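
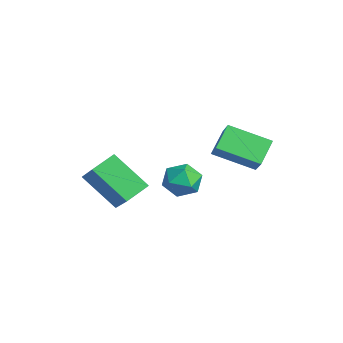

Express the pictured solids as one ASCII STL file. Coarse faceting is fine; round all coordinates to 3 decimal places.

solid 
facet normal -0.543 0.607 0.581
outer loop
vertex 2.076 1.82 0.923
vertex 2.86 3.11 0.308
vertex 1.498 1.883 0.317
endloop
endfacet
facet normal -0.481 -0.792 0.377
outer loop
vertex 2.1 1.21 -0.328
vertex 2.076 1.82 0.923
vertex 1.498 1.883 0.317
endloop
endfacet
facet normal -0.542 0.606 0.581
outer loop
vertex 1.498 1.883 0.317
vertex 2.86 3.11 0.308
vertex 2.281 3.173 -0.298
endloop
endfacet
facet normal -0.689 0.075 -0.721
outer loop
vertex 2.281 3.173 -0.298
vertex 2.1 1.21 -0.328
vertex 1.498 1.883 0.317
endloop
endfacet
facet normal 0.689 -0.075 0.721
outer loop
vertex 2.076 1.82 0.923
vertex 3.462 2.437 -0.337
vertex 2.86 3.11 0.308
endloop
endfacet
facet normal -0.481 -0.792 0.377
outer loop
vertex 2.679 1.147 0.278
vertex 2.076 1.82 0.923
vertex 2.1 1.21 -0.328
endloop
endfacet
facet normal 0.689 -0.074 0.721
outer loop
vertex 2.679 1.147 0.278
vertex 3.462 2.437 -0.337
vertex 2.076 1.82 0.923
endloop
endfacet
facet normal 0.481 0.792 -0.377
outer loop
vertex 2.86 3.11 0.308
vertex 3.462 2.437 -0.337
vertex 2.281 3.173 -0.298
endloop
endfacet
facet normal -0.688 0.075 -0.721
outer loop
vertex 2.884 2.5 -0.943
vertex 2.1 1.21 -0.328
vertex 2.281 3.173 -0.298
endloop
endfacet
facet normal 0.481 0.792 -0.376
outer loop
vertex 2.281 3.173 -0.298
vertex 3.462 2.437 -0.337
vertex 2.884 2.5 -0.943
endloop
endfacet
facet normal 0.542 -0.607 -0.581
outer loop
vertex 2.884 2.5 -0.943
vertex 2.679 1.147 0.278
vertex 2.1 1.21 -0.328
endloop
endfacet
facet normal 0.543 -0.606 -0.581
outer loop
vertex 3.462 2.437 -0.337
vertex 2.679 1.147 0.278
vertex 2.884 2.5 -0.943
endloop
endfacet
facet normal -0.277 -0.059 0.959
outer loop
vertex -0.45 1.356 -2.256
vertex -0.397 0.57 -2.289
vertex 0.231 0.999 -2.081
endloop
endfacet
facet normal 0.075 0.550 0.832
outer loop
vertex -0.45 1.356 -2.256
vertex 0.231 0.999 -2.081
vertex 0.231 1.657 -2.516
endloop
endfacet
facet normal -0.277 0.905 0.323
outer loop
vertex -0.45 1.356 -2.256
vertex 0.231 1.657 -2.516
vertex -0.397 1.635 -2.992
endloop
endfacet
facet normal -0.846 0.516 0.135
outer loop
vertex -0.45 1.356 -2.256
vertex -0.397 1.635 -2.992
vertex -0.785 0.963 -2.852
endloop
endfacet
facet normal -0.846 -0.079 0.528
outer loop
vertex -0.45 1.356 -2.256
vertex -0.785 0.963 -2.852
vertex -0.397 0.57 -2.289
endloop
endfacet
facet normal 0.719 0.383 0.579
outer loop
vertex 0.231 1.657 -2.516
vertex 0.231 0.999 -2.081
vertex 0.705 1.057 -2.708
endloop
endfacet
facet normal 0.151 -0.601 0.785
outer loop
vertex 0.231 0.999 -2.081
vertex -0.397 0.57 -2.289
vertex 0.317 0.385 -2.568
endloop
endfacet
facet normal -0.768 -0.634 0.086
outer loop
vertex -0.397 0.57 -2.289
vertex -0.785 0.963 -2.852
vertex -0.311 0.363 -3.044
endloop
endfacet
facet normal -0.768 0.329 -0.550
outer loop
vertex -0.785 0.963 -2.852
vertex -0.397 1.635 -2.992
vertex -0.311 1.021 -3.479
endloop
endfacet
facet normal 0.152 0.957 -0.245
outer loop
vertex -0.397 1.635 -2.992
vertex 0.231 1.657 -2.516
vertex 0.317 1.45 -3.271
endloop
endfacet
facet normal 0.846 -0.516 -0.135
outer loop
vertex 0.37 0.664 -3.304
vertex 0.705 1.057 -2.708
vertex 0.317 0.385 -2.568
endloop
endfacet
facet normal 0.277 -0.905 -0.323
outer loop
vertex 0.37 0.664 -3.304
vertex 0.317 0.385 -2.568
vertex -0.311 0.363 -3.044
endloop
endfacet
facet normal -0.075 -0.550 -0.832
outer loop
vertex 0.37 0.664 -3.304
vertex -0.311 0.363 -3.044
vertex -0.311 1.021 -3.479
endloop
endfacet
facet normal 0.277 0.059 -0.959
outer loop
vertex 0.37 0.664 -3.304
vertex -0.311 1.021 -3.479
vertex 0.317 1.45 -3.271
endloop
endfacet
facet normal 0.846 0.079 -0.528
outer loop
vertex 0.37 0.664 -3.304
vertex 0.317 1.45 -3.271
vertex 0.705 1.057 -2.708
endloop
endfacet
facet normal 0.768 -0.329 0.550
outer loop
vertex 0.317 0.385 -2.568
vertex 0.705 1.057 -2.708
vertex 0.231 0.999 -2.081
endloop
endfacet
facet normal -0.152 -0.957 0.245
outer loop
vertex -0.311 0.363 -3.044
vertex 0.317 0.385 -2.568
vertex -0.397 0.57 -2.289
endloop
endfacet
facet normal -0.719 -0.383 -0.579
outer loop
vertex -0.311 1.021 -3.479
vertex -0.311 0.363 -3.044
vertex -0.785 0.963 -2.852
endloop
endfacet
facet normal -0.151 0.601 -0.785
outer loop
vertex 0.317 1.45 -3.271
vertex -0.311 1.021 -3.479
vertex -0.397 1.635 -2.992
endloop
endfacet
facet normal 0.768 0.634 -0.086
outer loop
vertex 0.705 1.057 -2.708
vertex 0.317 1.45 -3.271
vertex 0.231 1.657 -2.516
endloop
endfacet
facet normal -0.574 -0.488 0.657
outer loop
vertex -0.572 -2.09 -1.877
vertex -0.872 -1.183 -1.466
vertex -1.967 -2.021 -3.045
endloop
endfacet
facet normal 0.288 -0.872 -0.396
outer loop
vertex -0.928 -1.137 -4.234
vertex -0.572 -2.09 -1.877
vertex -1.967 -2.021 -3.045
endloop
endfacet
facet normal -0.574 -0.488 0.657
outer loop
vertex -1.967 -2.021 -3.045
vertex -0.872 -1.183 -1.466
vertex -2.267 -1.114 -2.633
endloop
endfacet
facet normal -0.766 0.038 -0.641
outer loop
vertex -2.267 -1.114 -2.633
vertex -0.928 -1.137 -4.234
vertex -1.967 -2.021 -3.045
endloop
endfacet
facet normal 0.766 -0.037 0.642
outer loop
vertex -0.572 -2.09 -1.877
vertex 0.167 -0.299 -2.655
vertex -0.872 -1.183 -1.466
endloop
endfacet
facet normal 0.288 -0.872 -0.396
outer loop
vertex 0.467 -1.206 -3.067
vertex -0.572 -2.09 -1.877
vertex -0.928 -1.137 -4.234
endloop
endfacet
facet normal 0.766 -0.038 0.641
outer loop
vertex 0.467 -1.206 -3.067
vertex 0.167 -0.299 -2.655
vertex -0.572 -2.09 -1.877
endloop
endfacet
facet normal -0.288 0.872 0.396
outer loop
vertex -0.872 -1.183 -1.466
vertex 0.167 -0.299 -2.655
vertex -2.267 -1.114 -2.633
endloop
endfacet
facet normal -0.766 0.037 -0.641
outer loop
vertex -1.228 -0.23 -3.823
vertex -0.928 -1.137 -4.234
vertex -2.267 -1.114 -2.633
endloop
endfacet
facet normal -0.288 0.872 0.396
outer loop
vertex -2.267 -1.114 -2.633
vertex 0.167 -0.299 -2.655
vertex -1.228 -0.23 -3.823
endloop
endfacet
facet normal 0.574 0.488 -0.658
outer loop
vertex -1.228 -0.23 -3.823
vertex 0.467 -1.206 -3.067
vertex -0.928 -1.137 -4.234
endloop
endfacet
facet normal 0.574 0.488 -0.657
outer loop
vertex 0.167 -0.299 -2.655
vertex 0.467 -1.206 -3.067
vertex -1.228 -0.23 -3.823
endloop
endfacet

endsolid


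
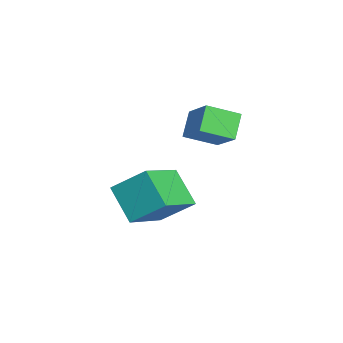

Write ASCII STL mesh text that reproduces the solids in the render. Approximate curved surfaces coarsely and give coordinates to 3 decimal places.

solid 
facet normal -0.706 0.572 -0.418
outer loop
vertex -4.476 0.823 -0.365
vertex -3.506 1.308 -1.342
vertex -4.815 -0.22 -1.219
endloop
endfacet
facet normal -0.664 -0.332 0.669
outer loop
vertex -3.494 -1.288 -0.438
vertex -4.476 0.823 -0.365
vertex -4.815 -0.22 -1.219
endloop
endfacet
facet normal -0.706 0.572 -0.418
outer loop
vertex -4.815 -0.22 -1.219
vertex -3.506 1.308 -1.342
vertex -3.845 0.265 -2.196
endloop
endfacet
facet normal -0.244 -0.750 -0.614
outer loop
vertex -3.845 0.265 -2.196
vertex -3.494 -1.288 -0.438
vertex -4.815 -0.22 -1.219
endloop
endfacet
facet normal 0.244 0.750 0.614
outer loop
vertex -4.476 0.823 -0.365
vertex -2.185 0.24 -0.561
vertex -3.506 1.308 -1.342
endloop
endfacet
facet normal -0.664 -0.332 0.669
outer loop
vertex -3.155 -0.245 0.416
vertex -4.476 0.823 -0.365
vertex -3.494 -1.288 -0.438
endloop
endfacet
facet normal 0.244 0.750 0.614
outer loop
vertex -3.155 -0.245 0.416
vertex -2.185 0.24 -0.561
vertex -4.476 0.823 -0.365
endloop
endfacet
facet normal 0.664 0.332 -0.669
outer loop
vertex -3.506 1.308 -1.342
vertex -2.185 0.24 -0.561
vertex -3.845 0.265 -2.196
endloop
endfacet
facet normal -0.244 -0.750 -0.614
outer loop
vertex -2.524 -0.803 -1.415
vertex -3.494 -1.288 -0.438
vertex -3.845 0.265 -2.196
endloop
endfacet
facet normal 0.664 0.332 -0.669
outer loop
vertex -3.845 0.265 -2.196
vertex -2.185 0.24 -0.561
vertex -2.524 -0.803 -1.415
endloop
endfacet
facet normal 0.706 -0.572 0.418
outer loop
vertex -2.524 -0.803 -1.415
vertex -3.155 -0.245 0.416
vertex -3.494 -1.288 -0.438
endloop
endfacet
facet normal 0.706 -0.572 0.418
outer loop
vertex -2.185 0.24 -0.561
vertex -3.155 -0.245 0.416
vertex -2.524 -0.803 -1.415
endloop
endfacet
facet normal -0.768 -0.282 -0.575
outer loop
vertex -4.643 1.245 2.077
vertex -4.692 2.319 1.616
vertex -3.998 0.964 1.353
endloop
endfacet
facet normal 0.042 -0.918 0.393
outer loop
vertex -2.968 1.341 2.124
vertex -4.643 1.245 2.077
vertex -3.998 0.964 1.353
endloop
endfacet
facet normal -0.768 -0.281 -0.576
outer loop
vertex -3.998 0.964 1.353
vertex -4.692 2.319 1.616
vertex -4.046 2.038 0.892
endloop
endfacet
facet normal 0.639 -0.279 -0.717
outer loop
vertex -4.046 2.038 0.892
vertex -2.968 1.341 2.124
vertex -3.998 0.964 1.353
endloop
endfacet
facet normal -0.639 0.279 0.717
outer loop
vertex -4.643 1.245 2.077
vertex -3.662 2.696 2.387
vertex -4.692 2.319 1.616
endloop
endfacet
facet normal 0.042 -0.918 0.394
outer loop
vertex -3.614 1.622 2.848
vertex -4.643 1.245 2.077
vertex -2.968 1.341 2.124
endloop
endfacet
facet normal -0.639 0.279 0.717
outer loop
vertex -3.614 1.622 2.848
vertex -3.662 2.696 2.387
vertex -4.643 1.245 2.077
endloop
endfacet
facet normal -0.042 0.918 -0.394
outer loop
vertex -4.692 2.319 1.616
vertex -3.662 2.696 2.387
vertex -4.046 2.038 0.892
endloop
endfacet
facet normal 0.639 -0.279 -0.717
outer loop
vertex -3.017 2.415 1.663
vertex -2.968 1.341 2.124
vertex -4.046 2.038 0.892
endloop
endfacet
facet normal -0.042 0.918 -0.394
outer loop
vertex -4.046 2.038 0.892
vertex -3.662 2.696 2.387
vertex -3.017 2.415 1.663
endloop
endfacet
facet normal 0.768 0.282 0.575
outer loop
vertex -3.017 2.415 1.663
vertex -3.614 1.622 2.848
vertex -2.968 1.341 2.124
endloop
endfacet
facet normal 0.768 0.281 0.575
outer loop
vertex -3.662 2.696 2.387
vertex -3.614 1.622 2.848
vertex -3.017 2.415 1.663
endloop
endfacet

endsolid


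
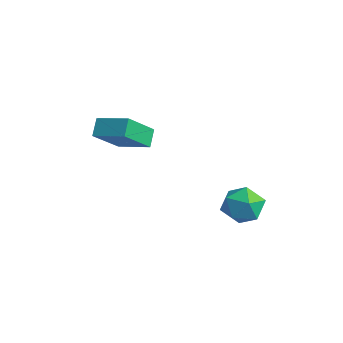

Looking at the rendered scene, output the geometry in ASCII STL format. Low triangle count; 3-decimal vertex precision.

solid 
facet normal -0.625 0.422 0.657
outer loop
vertex 0.745 -0.439 0.095
vertex 0.331 -1.33 0.274
vertex 1.11 -1.023 0.818
endloop
endfacet
facet normal -0.005 0.777 0.630
outer loop
vertex 0.745 -0.439 0.095
vertex 1.11 -1.023 0.818
vertex 1.733 -0.528 0.213
endloop
endfacet
facet normal 0.095 0.995 -0.043
outer loop
vertex 0.745 -0.439 0.095
vertex 1.733 -0.528 0.213
vertex 1.338 -0.53 -0.704
endloop
endfacet
facet normal -0.462 0.775 -0.431
outer loop
vertex 0.745 -0.439 0.095
vertex 1.338 -0.53 -0.704
vertex 0.471 -1.026 -0.666
endloop
endfacet
facet normal -0.907 0.422 0.001
outer loop
vertex 0.745 -0.439 0.095
vertex 0.471 -1.026 -0.666
vertex 0.331 -1.33 0.274
endloop
endfacet
facet normal 0.517 0.320 0.794
outer loop
vertex 1.733 -0.528 0.213
vertex 1.11 -1.023 0.818
vertex 1.929 -1.474 0.466
endloop
endfacet
facet normal -0.485 -0.253 0.837
outer loop
vertex 1.11 -1.023 0.818
vertex 0.331 -1.33 0.274
vertex 1.062 -1.97 0.504
endloop
endfacet
facet normal -0.941 -0.254 -0.222
outer loop
vertex 0.331 -1.33 0.274
vertex 0.471 -1.026 -0.666
vertex 0.667 -1.972 -0.413
endloop
endfacet
facet normal -0.222 0.317 -0.922
outer loop
vertex 0.471 -1.026 -0.666
vertex 1.338 -0.53 -0.704
vertex 1.29 -1.477 -1.018
endloop
endfacet
facet normal 0.680 0.671 -0.294
outer loop
vertex 1.338 -0.53 -0.704
vertex 1.733 -0.528 0.213
vertex 2.069 -1.17 -0.474
endloop
endfacet
facet normal 0.462 -0.775 0.431
outer loop
vertex 1.655 -2.061 -0.295
vertex 1.929 -1.474 0.466
vertex 1.062 -1.97 0.504
endloop
endfacet
facet normal -0.095 -0.995 0.043
outer loop
vertex 1.655 -2.061 -0.295
vertex 1.062 -1.97 0.504
vertex 0.667 -1.972 -0.413
endloop
endfacet
facet normal 0.005 -0.777 -0.630
outer loop
vertex 1.655 -2.061 -0.295
vertex 0.667 -1.972 -0.413
vertex 1.29 -1.477 -1.018
endloop
endfacet
facet normal 0.625 -0.422 -0.657
outer loop
vertex 1.655 -2.061 -0.295
vertex 1.29 -1.477 -1.018
vertex 2.069 -1.17 -0.474
endloop
endfacet
facet normal 0.907 -0.422 -0.001
outer loop
vertex 1.655 -2.061 -0.295
vertex 2.069 -1.17 -0.474
vertex 1.929 -1.474 0.466
endloop
endfacet
facet normal 0.222 -0.317 0.922
outer loop
vertex 1.062 -1.97 0.504
vertex 1.929 -1.474 0.466
vertex 1.11 -1.023 0.818
endloop
endfacet
facet normal -0.680 -0.671 0.294
outer loop
vertex 0.667 -1.972 -0.413
vertex 1.062 -1.97 0.504
vertex 0.331 -1.33 0.274
endloop
endfacet
facet normal -0.517 -0.320 -0.794
outer loop
vertex 1.29 -1.477 -1.018
vertex 0.667 -1.972 -0.413
vertex 0.471 -1.026 -0.666
endloop
endfacet
facet normal 0.485 0.253 -0.837
outer loop
vertex 2.069 -1.17 -0.474
vertex 1.29 -1.477 -1.018
vertex 1.338 -0.53 -0.704
endloop
endfacet
facet normal 0.941 0.254 0.222
outer loop
vertex 1.929 -1.474 0.466
vertex 2.069 -1.17 -0.474
vertex 1.733 -0.528 0.213
endloop
endfacet
facet normal -0.484 0.512 0.710
outer loop
vertex -4.253 -4.646 3.298
vertex -2.926 -3.955 3.704
vertex -4.604 -3.229 2.036
endloop
endfacet
facet normal -0.856 -0.446 -0.262
outer loop
vertex -4.154 -3.705 1.376
vertex -4.253 -4.646 3.298
vertex -4.604 -3.229 2.036
endloop
endfacet
facet normal -0.484 0.512 0.710
outer loop
vertex -4.604 -3.229 2.036
vertex -2.926 -3.955 3.704
vertex -3.277 -2.538 2.442
endloop
endfacet
facet normal -0.182 0.734 -0.654
outer loop
vertex -3.277 -2.538 2.442
vertex -4.154 -3.705 1.376
vertex -4.604 -3.229 2.036
endloop
endfacet
facet normal 0.182 -0.734 0.654
outer loop
vertex -4.253 -4.646 3.298
vertex -2.476 -4.431 3.044
vertex -2.926 -3.955 3.704
endloop
endfacet
facet normal -0.856 -0.446 -0.262
outer loop
vertex -3.803 -5.122 2.638
vertex -4.253 -4.646 3.298
vertex -4.154 -3.705 1.376
endloop
endfacet
facet normal 0.182 -0.734 0.654
outer loop
vertex -3.803 -5.122 2.638
vertex -2.476 -4.431 3.044
vertex -4.253 -4.646 3.298
endloop
endfacet
facet normal 0.856 0.446 0.262
outer loop
vertex -2.926 -3.955 3.704
vertex -2.476 -4.431 3.044
vertex -3.277 -2.538 2.442
endloop
endfacet
facet normal -0.182 0.734 -0.654
outer loop
vertex -2.827 -3.014 1.782
vertex -4.154 -3.705 1.376
vertex -3.277 -2.538 2.442
endloop
endfacet
facet normal 0.856 0.446 0.262
outer loop
vertex -3.277 -2.538 2.442
vertex -2.476 -4.431 3.044
vertex -2.827 -3.014 1.782
endloop
endfacet
facet normal 0.484 -0.512 -0.710
outer loop
vertex -2.827 -3.014 1.782
vertex -3.803 -5.122 2.638
vertex -4.154 -3.705 1.376
endloop
endfacet
facet normal 0.484 -0.512 -0.710
outer loop
vertex -2.476 -4.431 3.044
vertex -3.803 -5.122 2.638
vertex -2.827 -3.014 1.782
endloop
endfacet

endsolid


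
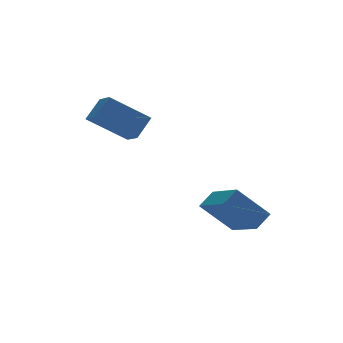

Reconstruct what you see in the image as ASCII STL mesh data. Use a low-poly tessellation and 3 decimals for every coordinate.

solid 
facet normal -0.762 -0.333 -0.555
outer loop
vertex -1.08 -3.274 -0.263
vertex -1.225 -1.422 -1.176
vertex 0.046 -3.795 -1.497
endloop
endfacet
facet normal 0.070 -0.894 0.442
outer loop
vertex 0.725 -3.498 -1.004
vertex -1.08 -3.274 -0.263
vertex 0.046 -3.795 -1.497
endloop
endfacet
facet normal -0.762 -0.333 -0.555
outer loop
vertex 0.046 -3.795 -1.497
vertex -1.225 -1.422 -1.176
vertex -0.099 -1.943 -2.411
endloop
endfacet
facet normal 0.643 -0.298 -0.706
outer loop
vertex -0.099 -1.943 -2.411
vertex 0.725 -3.498 -1.004
vertex 0.046 -3.795 -1.497
endloop
endfacet
facet normal -0.643 0.298 0.706
outer loop
vertex -1.08 -3.274 -0.263
vertex -0.546 -1.125 -0.683
vertex -1.225 -1.422 -1.176
endloop
endfacet
facet normal 0.070 -0.895 0.441
outer loop
vertex -0.401 -2.977 0.231
vertex -1.08 -3.274 -0.263
vertex 0.725 -3.498 -1.004
endloop
endfacet
facet normal -0.643 0.298 0.705
outer loop
vertex -0.401 -2.977 0.231
vertex -0.546 -1.125 -0.683
vertex -1.08 -3.274 -0.263
endloop
endfacet
facet normal -0.071 0.894 -0.442
outer loop
vertex -1.225 -1.422 -1.176
vertex -0.546 -1.125 -0.683
vertex -0.099 -1.943 -2.411
endloop
endfacet
facet normal 0.643 -0.297 -0.705
outer loop
vertex 0.58 -1.646 -1.917
vertex 0.725 -3.498 -1.004
vertex -0.099 -1.943 -2.411
endloop
endfacet
facet normal -0.070 0.895 -0.442
outer loop
vertex -0.099 -1.943 -2.411
vertex -0.546 -1.125 -0.683
vertex 0.58 -1.646 -1.917
endloop
endfacet
facet normal 0.762 0.333 0.555
outer loop
vertex 0.58 -1.646 -1.917
vertex -0.401 -2.977 0.231
vertex 0.725 -3.498 -1.004
endloop
endfacet
facet normal 0.762 0.333 0.555
outer loop
vertex -0.546 -1.125 -0.683
vertex -0.401 -2.977 0.231
vertex 0.58 -1.646 -1.917
endloop
endfacet
facet normal -0.637 -0.356 -0.684
outer loop
vertex -4.459 0.918 3.043
vertex -4.488 1.887 2.566
vertex -2.972 0.412 1.921
endloop
endfacet
facet normal 0.027 -0.897 0.440
outer loop
vertex -2.252 0.813 2.694
vertex -4.459 0.918 3.043
vertex -2.972 0.412 1.921
endloop
endfacet
facet normal -0.637 -0.355 -0.684
outer loop
vertex -2.972 0.412 1.921
vertex -4.488 1.887 2.566
vertex -3.001 1.38 1.445
endloop
endfacet
facet normal 0.770 -0.263 -0.581
outer loop
vertex -3.001 1.38 1.445
vertex -2.252 0.813 2.694
vertex -2.972 0.412 1.921
endloop
endfacet
facet normal -0.770 0.263 0.581
outer loop
vertex -4.459 0.918 3.043
vertex -3.768 2.288 3.339
vertex -4.488 1.887 2.566
endloop
endfacet
facet normal 0.027 -0.897 0.442
outer loop
vertex -3.739 1.32 3.815
vertex -4.459 0.918 3.043
vertex -2.252 0.813 2.694
endloop
endfacet
facet normal -0.770 0.263 0.581
outer loop
vertex -3.739 1.32 3.815
vertex -3.768 2.288 3.339
vertex -4.459 0.918 3.043
endloop
endfacet
facet normal -0.026 0.897 -0.441
outer loop
vertex -4.488 1.887 2.566
vertex -3.768 2.288 3.339
vertex -3.001 1.38 1.445
endloop
endfacet
facet normal 0.770 -0.263 -0.581
outer loop
vertex -2.281 1.782 2.217
vertex -2.252 0.813 2.694
vertex -3.001 1.38 1.445
endloop
endfacet
facet normal -0.028 0.897 -0.441
outer loop
vertex -3.001 1.38 1.445
vertex -3.768 2.288 3.339
vertex -2.281 1.782 2.217
endloop
endfacet
facet normal 0.637 0.356 0.684
outer loop
vertex -2.281 1.782 2.217
vertex -3.739 1.32 3.815
vertex -2.252 0.813 2.694
endloop
endfacet
facet normal 0.637 0.355 0.684
outer loop
vertex -3.768 2.288 3.339
vertex -3.739 1.32 3.815
vertex -2.281 1.782 2.217
endloop
endfacet

endsolid


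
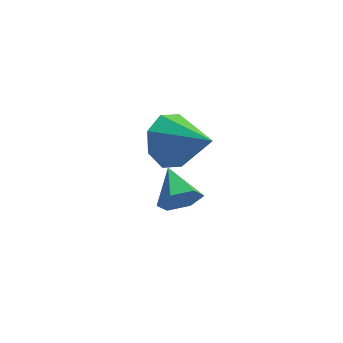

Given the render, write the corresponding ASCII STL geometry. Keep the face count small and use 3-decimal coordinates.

solid 
facet normal -0.722 0.443 -0.532
outer loop
vertex 2.539 4.881 -3.952
vertex 2.036 4.192 -3.843
vertex 2.167 4.924 -3.411
endloop
endfacet
facet normal 0.679 0.602 0.419
outer loop
vertex 2.539 4.881 -3.952
vertex 2.167 4.924 -3.411
vertex 3.184 3.488 -2.997
endloop
endfacet
facet normal -0.721 0.443 -0.532
outer loop
vertex 2.167 4.924 -3.411
vertex 2.036 4.192 -3.843
vertex 1.718 4.539 -3.123
endloop
endfacet
facet normal 0.217 0.409 0.886
outer loop
vertex 2.167 4.924 -3.411
vertex 1.718 4.539 -3.123
vertex 3.184 3.488 -2.997
endloop
endfacet
facet normal -0.723 0.442 -0.532
outer loop
vertex 1.718 4.539 -3.123
vertex 2.036 4.192 -3.843
vertex 1.456 3.95 -3.256
endloop
endfacet
facet normal -0.183 -0.138 0.973
outer loop
vertex 1.718 4.539 -3.123
vertex 1.456 3.95 -3.256
vertex 3.184 3.488 -2.997
endloop
endfacet
facet normal -0.722 0.443 -0.531
outer loop
vertex 1.456 3.95 -3.256
vertex 2.036 4.192 -3.843
vertex 1.533 3.503 -3.733
endloop
endfacet
facet normal -0.287 -0.722 0.630
outer loop
vertex 1.456 3.95 -3.256
vertex 1.533 3.503 -3.733
vertex 3.184 3.488 -2.997
endloop
endfacet
facet normal -0.722 0.442 -0.532
outer loop
vertex 1.533 3.503 -3.733
vertex 2.036 4.192 -3.843
vertex 1.905 3.46 -4.274
endloop
endfacet
facet normal -0.034 -0.998 0.056
outer loop
vertex 1.533 3.503 -3.733
vertex 1.905 3.46 -4.274
vertex 3.184 3.488 -2.997
endloop
endfacet
facet normal -0.722 0.442 -0.532
outer loop
vertex 1.905 3.46 -4.274
vertex 2.036 4.192 -3.843
vertex 2.354 3.845 -4.563
endloop
endfacet
facet normal 0.427 -0.806 -0.410
outer loop
vertex 1.905 3.46 -4.274
vertex 2.354 3.845 -4.563
vertex 3.184 3.488 -2.997
endloop
endfacet
facet normal -0.722 0.442 -0.532
outer loop
vertex 2.354 3.845 -4.563
vertex 2.036 4.192 -3.843
vertex 2.616 4.434 -4.429
endloop
endfacet
facet normal 0.829 -0.256 -0.498
outer loop
vertex 2.354 3.845 -4.563
vertex 2.616 4.434 -4.429
vertex 3.184 3.488 -2.997
endloop
endfacet
facet normal -0.722 0.443 -0.532
outer loop
vertex 2.616 4.434 -4.429
vertex 2.036 4.192 -3.843
vertex 2.539 4.881 -3.952
endloop
endfacet
facet normal 0.933 0.326 -0.155
outer loop
vertex 2.616 4.434 -4.429
vertex 2.539 4.881 -3.952
vertex 3.184 3.488 -2.997
endloop
endfacet
facet normal 0.394 -0.856 -0.333
outer loop
vertex 3.002 0.956 -2.479
vertex 2.669 0.996 -2.976
vertex 3.216 1.242 -2.961
endloop
endfacet
facet normal 0.587 0.555 0.590
outer loop
vertex 3.002 0.956 -2.479
vertex 3.216 1.242 -2.961
vertex 2.251 1.904 -2.624
endloop
endfacet
facet normal 0.395 -0.857 -0.331
outer loop
vertex 3.216 1.242 -2.961
vertex 2.669 0.996 -2.976
vertex 2.883 1.281 -3.459
endloop
endfacet
facet normal 0.484 0.836 -0.258
outer loop
vertex 3.216 1.242 -2.961
vertex 2.883 1.281 -3.459
vertex 2.251 1.904 -2.624
endloop
endfacet
facet normal 0.393 -0.857 -0.332
outer loop
vertex 2.883 1.281 -3.459
vertex 2.669 0.996 -2.976
vertex 2.335 1.035 -3.473
endloop
endfacet
facet normal -0.277 0.658 -0.701
outer loop
vertex 2.883 1.281 -3.459
vertex 2.335 1.035 -3.473
vertex 2.251 1.904 -2.624
endloop
endfacet
facet normal 0.394 -0.857 -0.332
outer loop
vertex 2.335 1.035 -3.473
vertex 2.669 0.996 -2.976
vertex 2.122 0.75 -2.991
endloop
endfacet
facet normal -0.934 0.198 -0.296
outer loop
vertex 2.335 1.035 -3.473
vertex 2.122 0.75 -2.991
vertex 2.251 1.904 -2.624
endloop
endfacet
facet normal 0.394 -0.856 -0.333
outer loop
vertex 2.122 0.75 -2.991
vertex 2.669 0.996 -2.976
vertex 2.455 0.71 -2.494
endloop
endfacet
facet normal -0.831 -0.082 0.550
outer loop
vertex 2.122 0.75 -2.991
vertex 2.455 0.71 -2.494
vertex 2.251 1.904 -2.624
endloop
endfacet
facet normal 0.394 -0.856 -0.333
outer loop
vertex 2.455 0.71 -2.494
vertex 2.669 0.996 -2.976
vertex 3.002 0.956 -2.479
endloop
endfacet
facet normal -0.070 0.096 0.993
outer loop
vertex 2.455 0.71 -2.494
vertex 3.002 0.956 -2.479
vertex 2.251 1.904 -2.624
endloop
endfacet

endsolid


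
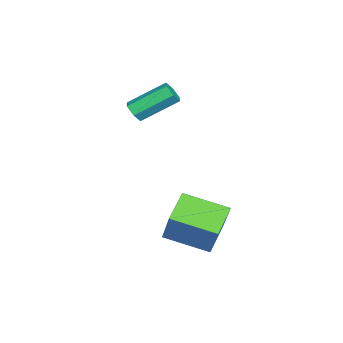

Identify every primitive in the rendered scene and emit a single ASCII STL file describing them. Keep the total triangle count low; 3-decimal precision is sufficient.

solid 
facet normal -0.452 -0.246 -0.858
outer loop
vertex 1.882 -2.022 -2.023
vertex 0.49 -1.803 -1.353
vertex 1.913 -0.037 -2.608
endloop
endfacet
facet normal 0.892 -0.141 -0.430
outer loop
vertex 2.83 0.463 -0.867
vertex 1.882 -2.022 -2.023
vertex 1.913 -0.037 -2.608
endloop
endfacet
facet normal -0.451 -0.246 -0.858
outer loop
vertex 1.913 -0.037 -2.608
vertex 0.49 -1.803 -1.353
vertex 0.521 0.183 -1.939
endloop
endfacet
facet normal 0.015 0.959 -0.283
outer loop
vertex 0.521 0.183 -1.939
vertex 2.83 0.463 -0.867
vertex 1.913 -0.037 -2.608
endloop
endfacet
facet normal -0.015 -0.959 0.283
outer loop
vertex 1.882 -2.022 -2.023
vertex 1.407 -1.303 0.388
vertex 0.49 -1.803 -1.353
endloop
endfacet
facet normal 0.892 -0.141 -0.429
outer loop
vertex 2.799 -1.523 -0.281
vertex 1.882 -2.022 -2.023
vertex 2.83 0.463 -0.867
endloop
endfacet
facet normal -0.016 -0.959 0.283
outer loop
vertex 2.799 -1.523 -0.281
vertex 1.407 -1.303 0.388
vertex 1.882 -2.022 -2.023
endloop
endfacet
facet normal -0.892 0.141 0.429
outer loop
vertex 0.49 -1.803 -1.353
vertex 1.407 -1.303 0.388
vertex 0.521 0.183 -1.939
endloop
endfacet
facet normal 0.015 0.959 -0.283
outer loop
vertex 1.438 0.682 -0.197
vertex 2.83 0.463 -0.867
vertex 0.521 0.183 -1.939
endloop
endfacet
facet normal -0.892 0.140 0.429
outer loop
vertex 0.521 0.183 -1.939
vertex 1.407 -1.303 0.388
vertex 1.438 0.682 -0.197
endloop
endfacet
facet normal 0.452 0.246 0.858
outer loop
vertex 1.438 0.682 -0.197
vertex 2.799 -1.523 -0.281
vertex 2.83 0.463 -0.867
endloop
endfacet
facet normal 0.451 0.246 0.858
outer loop
vertex 1.407 -1.303 0.388
vertex 2.799 -1.523 -0.281
vertex 1.438 0.682 -0.197
endloop
endfacet
facet normal 0.298 -0.784 -0.545
outer loop
vertex -1.802 -4.101 2.795
vertex -2.355 -4.246 2.701
vertex -2.083 -3.888 2.335
endloop
endfacet
facet normal 0.822 0.500 -0.271
outer loop
vertex -1.802 -4.101 2.795
vertex -2.083 -3.888 2.335
vertex -2.391 -2.549 3.873
endloop
endfacet
facet normal 0.822 0.500 -0.271
outer loop
vertex -2.391 -2.549 3.873
vertex -2.083 -3.888 2.335
vertex -2.672 -2.336 3.413
endloop
endfacet
facet normal -0.298 0.784 0.545
outer loop
vertex -2.391 -2.549 3.873
vertex -2.672 -2.336 3.413
vertex -2.945 -2.694 3.779
endloop
endfacet
facet normal 0.299 -0.784 -0.544
outer loop
vertex -2.083 -3.888 2.335
vertex -2.355 -4.246 2.701
vertex -2.636 -4.033 2.24
endloop
endfacet
facet normal -0.008 0.568 -0.823
outer loop
vertex -2.083 -3.888 2.335
vertex -2.636 -4.033 2.24
vertex -2.672 -2.336 3.413
endloop
endfacet
facet normal -0.009 0.568 -0.823
outer loop
vertex -2.672 -2.336 3.413
vertex -2.636 -4.033 2.24
vertex -3.226 -2.481 3.319
endloop
endfacet
facet normal -0.298 0.784 0.545
outer loop
vertex -2.672 -2.336 3.413
vertex -3.226 -2.481 3.319
vertex -2.945 -2.694 3.779
endloop
endfacet
facet normal 0.298 -0.785 -0.544
outer loop
vertex -2.636 -4.033 2.24
vertex -2.355 -4.246 2.701
vertex -2.909 -4.391 2.607
endloop
endfacet
facet normal -0.831 0.068 -0.552
outer loop
vertex -2.636 -4.033 2.24
vertex -2.909 -4.391 2.607
vertex -3.226 -2.481 3.319
endloop
endfacet
facet normal -0.831 0.068 -0.552
outer loop
vertex -3.226 -2.481 3.319
vertex -2.909 -4.391 2.607
vertex -3.498 -2.839 3.685
endloop
endfacet
facet normal -0.298 0.784 0.545
outer loop
vertex -3.226 -2.481 3.319
vertex -3.498 -2.839 3.685
vertex -2.945 -2.694 3.779
endloop
endfacet
facet normal 0.298 -0.784 -0.545
outer loop
vertex -2.909 -4.391 2.607
vertex -2.355 -4.246 2.701
vertex -2.628 -4.604 3.067
endloop
endfacet
facet normal -0.822 -0.500 0.271
outer loop
vertex -2.909 -4.391 2.607
vertex -2.628 -4.604 3.067
vertex -3.498 -2.839 3.685
endloop
endfacet
facet normal -0.822 -0.500 0.271
outer loop
vertex -3.498 -2.839 3.685
vertex -2.628 -4.604 3.067
vertex -3.217 -3.052 4.145
endloop
endfacet
facet normal -0.298 0.784 0.545
outer loop
vertex -3.498 -2.839 3.685
vertex -3.217 -3.052 4.145
vertex -2.945 -2.694 3.779
endloop
endfacet
facet normal 0.298 -0.784 -0.545
outer loop
vertex -2.628 -4.604 3.067
vertex -2.355 -4.246 2.701
vertex -2.074 -4.459 3.161
endloop
endfacet
facet normal 0.009 -0.568 0.823
outer loop
vertex -2.628 -4.604 3.067
vertex -2.074 -4.459 3.161
vertex -3.217 -3.052 4.145
endloop
endfacet
facet normal 0.008 -0.569 0.822
outer loop
vertex -3.217 -3.052 4.145
vertex -2.074 -4.459 3.161
vertex -2.664 -2.907 4.24
endloop
endfacet
facet normal -0.299 0.784 0.544
outer loop
vertex -3.217 -3.052 4.145
vertex -2.664 -2.907 4.24
vertex -2.945 -2.694 3.779
endloop
endfacet
facet normal 0.298 -0.784 -0.545
outer loop
vertex -2.074 -4.459 3.161
vertex -2.355 -4.246 2.701
vertex -1.802 -4.101 2.795
endloop
endfacet
facet normal 0.831 -0.068 0.552
outer loop
vertex -2.074 -4.459 3.161
vertex -1.802 -4.101 2.795
vertex -2.664 -2.907 4.24
endloop
endfacet
facet normal 0.831 -0.068 0.552
outer loop
vertex -2.664 -2.907 4.24
vertex -1.802 -4.101 2.795
vertex -2.391 -2.549 3.873
endloop
endfacet
facet normal -0.298 0.785 0.544
outer loop
vertex -2.664 -2.907 4.24
vertex -2.391 -2.549 3.873
vertex -2.945 -2.694 3.779
endloop
endfacet

endsolid


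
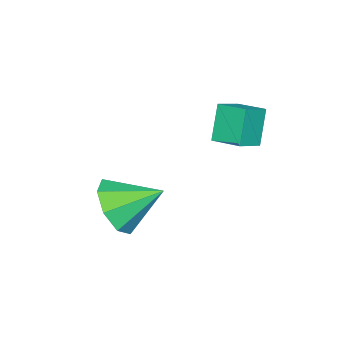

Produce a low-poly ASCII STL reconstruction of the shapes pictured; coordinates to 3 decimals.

solid 
facet normal 0.420 -0.756 -0.502
outer loop
vertex 2.008 -2.921 0.782
vertex 1.56 -2.651 0.001
vertex 2.39 -2.451 0.394
endloop
endfacet
facet normal 0.411 0.358 0.838
outer loop
vertex 2.008 -2.921 0.782
vertex 2.39 -2.451 0.394
vertex 0.96 -1.569 0.719
endloop
endfacet
facet normal 0.420 -0.756 -0.502
outer loop
vertex 2.39 -2.451 0.394
vertex 1.56 -2.651 0.001
vertex 2.286 -2.098 -0.224
endloop
endfacet
facet normal 0.548 0.763 0.343
outer loop
vertex 2.39 -2.451 0.394
vertex 2.286 -2.098 -0.224
vertex 0.96 -1.569 0.719
endloop
endfacet
facet normal 0.420 -0.756 -0.502
outer loop
vertex 2.286 -2.098 -0.224
vertex 1.56 -2.651 0.001
vertex 1.757 -2.069 -0.71
endloop
endfacet
facet normal 0.237 0.951 -0.201
outer loop
vertex 2.286 -2.098 -0.224
vertex 1.757 -2.069 -0.71
vertex 0.96 -1.569 0.719
endloop
endfacet
facet normal 0.420 -0.756 -0.502
outer loop
vertex 1.757 -2.069 -0.71
vertex 1.56 -2.651 0.001
vertex 1.113 -2.38 -0.78
endloop
endfacet
facet normal -0.341 0.812 -0.474
outer loop
vertex 1.757 -2.069 -0.71
vertex 1.113 -2.38 -0.78
vertex 0.96 -1.569 0.719
endloop
endfacet
facet normal 0.419 -0.756 -0.502
outer loop
vertex 1.113 -2.38 -0.78
vertex 1.56 -2.651 0.001
vertex 0.73 -2.85 -0.392
endloop
endfacet
facet normal -0.846 0.427 -0.318
outer loop
vertex 1.113 -2.38 -0.78
vertex 0.73 -2.85 -0.392
vertex 0.96 -1.569 0.719
endloop
endfacet
facet normal 0.419 -0.756 -0.502
outer loop
vertex 0.73 -2.85 -0.392
vertex 1.56 -2.651 0.001
vertex 0.834 -3.203 0.226
endloop
endfacet
facet normal -0.984 0.022 0.178
outer loop
vertex 0.73 -2.85 -0.392
vertex 0.834 -3.203 0.226
vertex 0.96 -1.569 0.719
endloop
endfacet
facet normal 0.420 -0.757 -0.501
outer loop
vertex 0.834 -3.203 0.226
vertex 1.56 -2.651 0.001
vertex 1.363 -3.232 0.713
endloop
endfacet
facet normal -0.673 -0.166 0.721
outer loop
vertex 0.834 -3.203 0.226
vertex 1.363 -3.232 0.713
vertex 0.96 -1.569 0.719
endloop
endfacet
facet normal 0.419 -0.757 -0.502
outer loop
vertex 1.363 -3.232 0.713
vertex 1.56 -2.651 0.001
vertex 2.008 -2.921 0.782
endloop
endfacet
facet normal -0.094 -0.026 0.995
outer loop
vertex 1.363 -3.232 0.713
vertex 2.008 -2.921 0.782
vertex 0.96 -1.569 0.719
endloop
endfacet
facet normal -0.878 0.163 -0.449
outer loop
vertex -1.438 -0.866 2.959
vertex -1.37 0.031 3.151
vertex -0.886 -0.691 1.943
endloop
endfacet
facet normal -0.074 -0.975 -0.208
outer loop
vertex -0.13 -0.831 2.329
vertex -1.438 -0.866 2.959
vertex -0.886 -0.691 1.943
endloop
endfacet
facet normal -0.879 0.162 -0.449
outer loop
vertex -0.886 -0.691 1.943
vertex -1.37 0.031 3.151
vertex -0.818 0.206 2.134
endloop
endfacet
facet normal 0.471 0.149 -0.869
outer loop
vertex -0.818 0.206 2.134
vertex -0.13 -0.831 2.329
vertex -0.886 -0.691 1.943
endloop
endfacet
facet normal -0.472 -0.150 0.869
outer loop
vertex -1.438 -0.866 2.959
vertex -0.614 -0.109 3.537
vertex -1.37 0.031 3.151
endloop
endfacet
facet normal -0.074 -0.975 -0.208
outer loop
vertex -0.682 -1.006 3.346
vertex -1.438 -0.866 2.959
vertex -0.13 -0.831 2.329
endloop
endfacet
facet normal -0.472 -0.149 0.869
outer loop
vertex -0.682 -1.006 3.346
vertex -0.614 -0.109 3.537
vertex -1.438 -0.866 2.959
endloop
endfacet
facet normal 0.074 0.975 0.208
outer loop
vertex -1.37 0.031 3.151
vertex -0.614 -0.109 3.537
vertex -0.818 0.206 2.134
endloop
endfacet
facet normal 0.472 0.150 -0.869
outer loop
vertex -0.062 0.066 2.521
vertex -0.13 -0.831 2.329
vertex -0.818 0.206 2.134
endloop
endfacet
facet normal 0.074 0.975 0.208
outer loop
vertex -0.818 0.206 2.134
vertex -0.614 -0.109 3.537
vertex -0.062 0.066 2.521
endloop
endfacet
facet normal 0.879 -0.163 0.449
outer loop
vertex -0.062 0.066 2.521
vertex -0.682 -1.006 3.346
vertex -0.13 -0.831 2.329
endloop
endfacet
facet normal 0.878 -0.162 0.449
outer loop
vertex -0.614 -0.109 3.537
vertex -0.682 -1.006 3.346
vertex -0.062 0.066 2.521
endloop
endfacet

endsolid


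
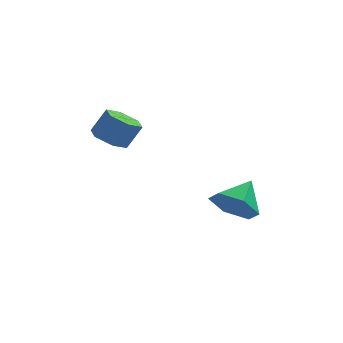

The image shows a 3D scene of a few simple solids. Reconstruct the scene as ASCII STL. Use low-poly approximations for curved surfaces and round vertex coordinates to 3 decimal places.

solid 
facet normal -0.432 -0.691 -0.580
outer loop
vertex 3.892 -0.484 -4.512
vertex 3.303 -0.829 -3.662
vertex 2.916 -0.043 -4.311
endloop
endfacet
facet normal 0.315 0.870 -0.379
outer loop
vertex 3.892 -0.484 -4.512
vertex 2.916 -0.043 -4.311
vertex 3.977 0.249 -2.758
endloop
endfacet
facet normal -0.432 -0.691 -0.579
outer loop
vertex 2.916 -0.043 -4.311
vertex 3.303 -0.829 -3.662
vertex 2.327 -0.387 -3.461
endloop
endfacet
facet normal -0.394 0.914 0.097
outer loop
vertex 2.916 -0.043 -4.311
vertex 2.327 -0.387 -3.461
vertex 3.977 0.249 -2.758
endloop
endfacet
facet normal -0.432 -0.691 -0.579
outer loop
vertex 2.327 -0.387 -3.461
vertex 3.303 -0.829 -3.662
vertex 2.714 -1.173 -2.812
endloop
endfacet
facet normal -0.486 0.402 0.776
outer loop
vertex 2.327 -0.387 -3.461
vertex 2.714 -1.173 -2.812
vertex 3.977 0.249 -2.758
endloop
endfacet
facet normal -0.433 -0.691 -0.579
outer loop
vertex 2.714 -1.173 -2.812
vertex 3.303 -0.829 -3.662
vertex 3.69 -1.615 -3.014
endloop
endfacet
facet normal 0.132 -0.155 0.979
outer loop
vertex 2.714 -1.173 -2.812
vertex 3.69 -1.615 -3.014
vertex 3.977 0.249 -2.758
endloop
endfacet
facet normal -0.432 -0.691 -0.580
outer loop
vertex 3.69 -1.615 -3.014
vertex 3.303 -0.829 -3.662
vertex 4.279 -1.27 -3.863
endloop
endfacet
facet normal 0.841 -0.199 0.503
outer loop
vertex 3.69 -1.615 -3.014
vertex 4.279 -1.27 -3.863
vertex 3.977 0.249 -2.758
endloop
endfacet
facet normal -0.432 -0.691 -0.580
outer loop
vertex 4.279 -1.27 -3.863
vertex 3.303 -0.829 -3.662
vertex 3.892 -0.484 -4.512
endloop
endfacet
facet normal 0.933 0.314 -0.176
outer loop
vertex 4.279 -1.27 -3.863
vertex 3.892 -0.484 -4.512
vertex 3.977 0.249 -2.758
endloop
endfacet
facet normal -0.490 -0.111 -0.865
outer loop
vertex -0.874 -1.278 -0.089
vertex -1.349 -1.825 0.25
vertex -1.554 -1.052 0.267
endloop
endfacet
facet normal 0.195 0.953 -0.233
outer loop
vertex -0.874 -1.278 -0.089
vertex -1.554 -1.052 0.267
vertex -0.296 -1.147 0.931
endloop
endfacet
facet normal 0.195 0.953 -0.233
outer loop
vertex -0.296 -1.147 0.931
vertex -1.554 -1.052 0.267
vertex -0.976 -0.921 1.287
endloop
endfacet
facet normal 0.490 0.111 0.865
outer loop
vertex -0.296 -1.147 0.931
vertex -0.976 -0.921 1.287
vertex -0.771 -1.695 1.27
endloop
endfacet
facet normal -0.490 -0.111 -0.865
outer loop
vertex -1.554 -1.052 0.267
vertex -1.349 -1.825 0.25
vertex -2.029 -1.599 0.606
endloop
endfacet
facet normal -0.638 0.721 0.269
outer loop
vertex -1.554 -1.052 0.267
vertex -2.029 -1.599 0.606
vertex -0.976 -0.921 1.287
endloop
endfacet
facet normal -0.639 0.721 0.270
outer loop
vertex -0.976 -0.921 1.287
vertex -2.029 -1.599 0.606
vertex -1.451 -1.469 1.626
endloop
endfacet
facet normal 0.490 0.111 0.865
outer loop
vertex -0.976 -0.921 1.287
vertex -1.451 -1.469 1.626
vertex -0.771 -1.695 1.27
endloop
endfacet
facet normal -0.490 -0.111 -0.865
outer loop
vertex -2.029 -1.599 0.606
vertex -1.349 -1.825 0.25
vertex -1.824 -2.373 0.589
endloop
endfacet
facet normal -0.833 -0.232 0.502
outer loop
vertex -2.029 -1.599 0.606
vertex -1.824 -2.373 0.589
vertex -1.451 -1.469 1.626
endloop
endfacet
facet normal -0.833 -0.232 0.502
outer loop
vertex -1.451 -1.469 1.626
vertex -1.824 -2.373 0.589
vertex -1.246 -2.242 1.609
endloop
endfacet
facet normal 0.490 0.111 0.865
outer loop
vertex -1.451 -1.469 1.626
vertex -1.246 -2.242 1.609
vertex -0.771 -1.695 1.27
endloop
endfacet
facet normal -0.490 -0.111 -0.865
outer loop
vertex -1.824 -2.373 0.589
vertex -1.349 -1.825 0.25
vertex -1.144 -2.599 0.233
endloop
endfacet
facet normal -0.195 -0.953 0.233
outer loop
vertex -1.824 -2.373 0.589
vertex -1.144 -2.599 0.233
vertex -1.246 -2.242 1.609
endloop
endfacet
facet normal -0.195 -0.953 0.233
outer loop
vertex -1.246 -2.242 1.609
vertex -1.144 -2.599 0.233
vertex -0.566 -2.468 1.253
endloop
endfacet
facet normal 0.490 0.111 0.865
outer loop
vertex -1.246 -2.242 1.609
vertex -0.566 -2.468 1.253
vertex -0.771 -1.695 1.27
endloop
endfacet
facet normal -0.490 -0.111 -0.865
outer loop
vertex -1.144 -2.599 0.233
vertex -1.349 -1.825 0.25
vertex -0.669 -2.051 -0.106
endloop
endfacet
facet normal 0.639 -0.721 -0.270
outer loop
vertex -1.144 -2.599 0.233
vertex -0.669 -2.051 -0.106
vertex -0.566 -2.468 1.253
endloop
endfacet
facet normal 0.638 -0.721 -0.270
outer loop
vertex -0.566 -2.468 1.253
vertex -0.669 -2.051 -0.106
vertex -0.091 -1.921 0.914
endloop
endfacet
facet normal 0.490 0.111 0.865
outer loop
vertex -0.566 -2.468 1.253
vertex -0.091 -1.921 0.914
vertex -0.771 -1.695 1.27
endloop
endfacet
facet normal -0.490 -0.111 -0.865
outer loop
vertex -0.669 -2.051 -0.106
vertex -1.349 -1.825 0.25
vertex -0.874 -1.278 -0.089
endloop
endfacet
facet normal 0.833 0.232 -0.502
outer loop
vertex -0.669 -2.051 -0.106
vertex -0.874 -1.278 -0.089
vertex -0.091 -1.921 0.914
endloop
endfacet
facet normal 0.833 0.232 -0.502
outer loop
vertex -0.091 -1.921 0.914
vertex -0.874 -1.278 -0.089
vertex -0.296 -1.147 0.931
endloop
endfacet
facet normal 0.490 0.111 0.865
outer loop
vertex -0.091 -1.921 0.914
vertex -0.296 -1.147 0.931
vertex -0.771 -1.695 1.27
endloop
endfacet

endsolid


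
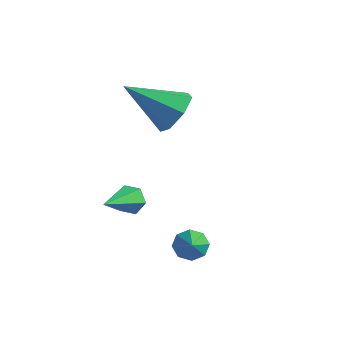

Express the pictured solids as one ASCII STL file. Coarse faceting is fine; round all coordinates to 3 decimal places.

solid 
facet normal -0.551 0.570 -0.610
outer loop
vertex 0.539 -0.422 -0.102
vertex 0.315 -0.215 0.294
vertex 0.722 -0.11 0.024
endloop
endfacet
facet normal 0.846 -0.326 -0.421
outer loop
vertex 0.539 -0.422 -0.102
vertex 0.722 -0.11 0.024
vertex 0.905 -0.825 0.946
endloop
endfacet
facet normal -0.551 0.569 -0.610
outer loop
vertex 0.722 -0.11 0.024
vertex 0.315 -0.215 0.294
vertex 0.666 0.14 0.308
endloop
endfacet
facet normal 0.973 0.232 -0.013
outer loop
vertex 0.722 -0.11 0.024
vertex 0.666 0.14 0.308
vertex 0.905 -0.825 0.946
endloop
endfacet
facet normal -0.551 0.569 -0.610
outer loop
vertex 0.666 0.14 0.308
vertex 0.315 -0.215 0.294
vertex 0.404 0.182 0.584
endloop
endfacet
facet normal 0.657 0.522 0.544
outer loop
vertex 0.666 0.14 0.308
vertex 0.404 0.182 0.584
vertex 0.905 -0.825 0.946
endloop
endfacet
facet normal -0.552 0.569 -0.610
outer loop
vertex 0.404 0.182 0.584
vertex 0.315 -0.215 0.294
vertex 0.09 -0.009 0.69
endloop
endfacet
facet normal 0.084 0.374 0.924
outer loop
vertex 0.404 0.182 0.584
vertex 0.09 -0.009 0.69
vertex 0.905 -0.825 0.946
endloop
endfacet
facet normal -0.552 0.568 -0.610
outer loop
vertex 0.09 -0.009 0.69
vertex 0.315 -0.215 0.294
vertex -0.092 -0.321 0.564
endloop
endfacet
facet normal -0.410 -0.126 0.903
outer loop
vertex 0.09 -0.009 0.69
vertex -0.092 -0.321 0.564
vertex 0.905 -0.825 0.946
endloop
endfacet
facet normal -0.552 0.570 -0.609
outer loop
vertex -0.092 -0.321 0.564
vertex 0.315 -0.215 0.294
vertex -0.037 -0.571 0.28
endloop
endfacet
facet normal -0.536 -0.683 0.497
outer loop
vertex -0.092 -0.321 0.564
vertex -0.037 -0.571 0.28
vertex 0.905 -0.825 0.946
endloop
endfacet
facet normal -0.551 0.569 -0.610
outer loop
vertex -0.037 -0.571 0.28
vertex 0.315 -0.215 0.294
vertex 0.225 -0.613 0.004
endloop
endfacet
facet normal -0.220 -0.974 -0.060
outer loop
vertex -0.037 -0.571 0.28
vertex 0.225 -0.613 0.004
vertex 0.905 -0.825 0.946
endloop
endfacet
facet normal -0.552 0.569 -0.610
outer loop
vertex 0.225 -0.613 0.004
vertex 0.315 -0.215 0.294
vertex 0.539 -0.422 -0.102
endloop
endfacet
facet normal 0.353 -0.825 -0.441
outer loop
vertex 0.225 -0.613 0.004
vertex 0.539 -0.422 -0.102
vertex 0.905 -0.825 0.946
endloop
endfacet
facet normal 0.655 0.501 -0.566
outer loop
vertex -1.706 2.106 4.062
vertex -2.07 1.856 3.419
vertex -2.206 2.502 3.834
endloop
endfacet
facet normal -0.096 0.403 0.910
outer loop
vertex -1.706 2.106 4.062
vertex -2.206 2.502 3.834
vertex -3.21 0.984 4.401
endloop
endfacet
facet normal 0.656 0.501 -0.565
outer loop
vertex -2.206 2.502 3.834
vertex -2.07 1.856 3.419
vertex -2.603 2.412 3.293
endloop
endfacet
facet normal -0.687 0.605 0.403
outer loop
vertex -2.206 2.502 3.834
vertex -2.603 2.412 3.293
vertex -3.21 0.984 4.401
endloop
endfacet
facet normal 0.656 0.501 -0.564
outer loop
vertex -2.603 2.412 3.293
vertex -2.07 1.856 3.419
vertex -2.598 1.903 2.847
endloop
endfacet
facet normal -0.946 0.209 -0.249
outer loop
vertex -2.603 2.412 3.293
vertex -2.598 1.903 2.847
vertex -3.21 0.984 4.401
endloop
endfacet
facet normal 0.656 0.501 -0.564
outer loop
vertex -2.598 1.903 2.847
vertex -2.07 1.856 3.419
vertex -2.196 1.359 2.831
endloop
endfacet
facet normal -0.678 -0.484 -0.553
outer loop
vertex -2.598 1.903 2.847
vertex -2.196 1.359 2.831
vertex -3.21 0.984 4.401
endloop
endfacet
facet normal 0.655 0.502 -0.565
outer loop
vertex -2.196 1.359 2.831
vertex -2.07 1.856 3.419
vertex -1.698 1.189 3.258
endloop
endfacet
facet normal -0.084 -0.956 -0.282
outer loop
vertex -2.196 1.359 2.831
vertex -1.698 1.189 3.258
vertex -3.21 0.984 4.401
endloop
endfacet
facet normal 0.655 0.502 -0.564
outer loop
vertex -1.698 1.189 3.258
vertex -2.07 1.856 3.419
vertex -1.481 1.522 3.806
endloop
endfacet
facet normal 0.388 -0.848 0.361
outer loop
vertex -1.698 1.189 3.258
vertex -1.481 1.522 3.806
vertex -3.21 0.984 4.401
endloop
endfacet
facet normal 0.655 0.500 -0.566
outer loop
vertex -1.481 1.522 3.806
vertex -2.07 1.856 3.419
vertex -1.706 2.106 4.062
endloop
endfacet
facet normal 0.382 -0.243 0.891
outer loop
vertex -1.481 1.522 3.806
vertex -1.706 2.106 4.062
vertex -3.21 0.984 4.401
endloop
endfacet
facet normal -0.142 0.894 -0.425
outer loop
vertex -2.154 0.302 0.002
vertex -2.479 0.427 0.374
vertex -1.983 0.53 0.425
endloop
endfacet
facet normal 0.931 -0.292 -0.219
outer loop
vertex -2.154 0.302 0.002
vertex -1.983 0.53 0.425
vertex -2.281 -0.827 0.966
endloop
endfacet
facet normal -0.142 0.895 -0.423
outer loop
vertex -1.983 0.53 0.425
vertex -2.479 0.427 0.374
vertex -2.308 0.654 0.797
endloop
endfacet
facet normal 0.764 0.087 0.639
outer loop
vertex -1.983 0.53 0.425
vertex -2.308 0.654 0.797
vertex -2.281 -0.827 0.966
endloop
endfacet
facet normal -0.142 0.895 -0.423
outer loop
vertex -2.308 0.654 0.797
vertex -2.479 0.427 0.374
vertex -2.805 0.551 0.746
endloop
endfacet
facet normal -0.124 0.110 0.986
outer loop
vertex -2.308 0.654 0.797
vertex -2.805 0.551 0.746
vertex -2.281 -0.827 0.966
endloop
endfacet
facet normal -0.144 0.894 -0.424
outer loop
vertex -2.805 0.551 0.746
vertex -2.479 0.427 0.374
vertex -2.976 0.323 0.323
endloop
endfacet
facet normal -0.845 -0.246 0.474
outer loop
vertex -2.805 0.551 0.746
vertex -2.976 0.323 0.323
vertex -2.281 -0.827 0.966
endloop
endfacet
facet normal -0.144 0.894 -0.424
outer loop
vertex -2.976 0.323 0.323
vertex -2.479 0.427 0.374
vertex -2.65 0.199 -0.049
endloop
endfacet
facet normal -0.678 -0.626 -0.386
outer loop
vertex -2.976 0.323 0.323
vertex -2.65 0.199 -0.049
vertex -2.281 -0.827 0.966
endloop
endfacet
facet normal -0.142 0.894 -0.425
outer loop
vertex -2.65 0.199 -0.049
vertex -2.479 0.427 0.374
vertex -2.154 0.302 0.002
endloop
endfacet
facet normal 0.210 -0.648 -0.732
outer loop
vertex -2.65 0.199 -0.049
vertex -2.154 0.302 0.002
vertex -2.281 -0.827 0.966
endloop
endfacet

endsolid


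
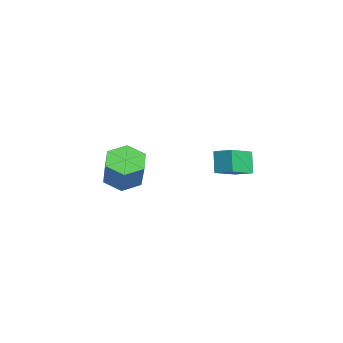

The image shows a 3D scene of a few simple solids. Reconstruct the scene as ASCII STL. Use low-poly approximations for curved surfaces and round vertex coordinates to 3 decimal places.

solid 
facet normal -0.605 0.687 -0.401
outer loop
vertex 2.561 2.846 2.832
vertex 3.172 3.578 3.164
vertex 3.217 2.79 1.746
endloop
endfacet
facet normal -0.606 -0.725 -0.328
outer loop
vertex 4.228 1.642 2.416
vertex 2.561 2.846 2.832
vertex 3.217 2.79 1.746
endloop
endfacet
facet normal -0.605 0.688 -0.401
outer loop
vertex 3.217 2.79 1.746
vertex 3.172 3.578 3.164
vertex 3.829 3.522 2.078
endloop
endfacet
facet normal 0.517 -0.044 -0.855
outer loop
vertex 3.829 3.522 2.078
vertex 4.228 1.642 2.416
vertex 3.217 2.79 1.746
endloop
endfacet
facet normal -0.517 0.044 0.855
outer loop
vertex 2.561 2.846 2.832
vertex 4.183 2.43 3.834
vertex 3.172 3.578 3.164
endloop
endfacet
facet normal -0.605 -0.725 -0.329
outer loop
vertex 3.571 1.698 3.502
vertex 2.561 2.846 2.832
vertex 4.228 1.642 2.416
endloop
endfacet
facet normal -0.517 0.044 0.855
outer loop
vertex 3.571 1.698 3.502
vertex 4.183 2.43 3.834
vertex 2.561 2.846 2.832
endloop
endfacet
facet normal 0.605 0.725 0.329
outer loop
vertex 3.172 3.578 3.164
vertex 4.183 2.43 3.834
vertex 3.829 3.522 2.078
endloop
endfacet
facet normal 0.517 -0.044 -0.855
outer loop
vertex 4.839 2.374 2.748
vertex 4.228 1.642 2.416
vertex 3.829 3.522 2.078
endloop
endfacet
facet normal 0.606 0.725 0.329
outer loop
vertex 3.829 3.522 2.078
vertex 4.183 2.43 3.834
vertex 4.839 2.374 2.748
endloop
endfacet
facet normal 0.605 -0.687 0.402
outer loop
vertex 4.839 2.374 2.748
vertex 3.571 1.698 3.502
vertex 4.228 1.642 2.416
endloop
endfacet
facet normal 0.605 -0.688 0.401
outer loop
vertex 4.183 2.43 3.834
vertex 3.571 1.698 3.502
vertex 4.839 2.374 2.748
endloop
endfacet
facet normal -0.547 -0.014 -0.837
outer loop
vertex -1.392 -2.062 -1.322
vertex -2.293 -1.884 -0.736
vertex -1.721 -1.041 -1.124
endloop
endfacet
facet normal 0.781 0.352 -0.516
outer loop
vertex -1.392 -2.062 -1.322
vertex -1.721 -1.041 -1.124
vertex -0.325 -2.034 0.31
endloop
endfacet
facet normal 0.781 0.352 -0.516
outer loop
vertex -0.325 -2.034 0.31
vertex -1.721 -1.041 -1.124
vertex -0.654 -1.014 0.508
endloop
endfacet
facet normal 0.547 0.014 0.837
outer loop
vertex -0.325 -2.034 0.31
vertex -0.654 -1.014 0.508
vertex -1.227 -1.856 0.896
endloop
endfacet
facet normal -0.547 -0.014 -0.837
outer loop
vertex -1.721 -1.041 -1.124
vertex -2.293 -1.884 -0.736
vertex -2.622 -0.863 -0.538
endloop
endfacet
facet normal 0.129 0.986 -0.101
outer loop
vertex -1.721 -1.041 -1.124
vertex -2.622 -0.863 -0.538
vertex -0.654 -1.014 0.508
endloop
endfacet
facet normal 0.129 0.986 -0.101
outer loop
vertex -0.654 -1.014 0.508
vertex -2.622 -0.863 -0.538
vertex -1.555 -0.836 1.094
endloop
endfacet
facet normal 0.547 0.013 0.837
outer loop
vertex -0.654 -1.014 0.508
vertex -1.555 -0.836 1.094
vertex -1.227 -1.856 0.896
endloop
endfacet
facet normal -0.547 -0.014 -0.837
outer loop
vertex -2.622 -0.863 -0.538
vertex -2.293 -1.884 -0.736
vertex -3.195 -1.706 -0.15
endloop
endfacet
facet normal -0.652 0.634 0.416
outer loop
vertex -2.622 -0.863 -0.538
vertex -3.195 -1.706 -0.15
vertex -1.555 -0.836 1.094
endloop
endfacet
facet normal -0.652 0.635 0.415
outer loop
vertex -1.555 -0.836 1.094
vertex -3.195 -1.706 -0.15
vertex -2.128 -1.678 1.482
endloop
endfacet
facet normal 0.547 0.013 0.837
outer loop
vertex -1.555 -0.836 1.094
vertex -2.128 -1.678 1.482
vertex -1.227 -1.856 0.896
endloop
endfacet
facet normal -0.547 -0.014 -0.837
outer loop
vertex -3.195 -1.706 -0.15
vertex -2.293 -1.884 -0.736
vertex -2.866 -2.726 -0.348
endloop
endfacet
facet normal -0.781 -0.352 0.516
outer loop
vertex -3.195 -1.706 -0.15
vertex -2.866 -2.726 -0.348
vertex -2.128 -1.678 1.482
endloop
endfacet
facet normal -0.781 -0.352 0.516
outer loop
vertex -2.128 -1.678 1.482
vertex -2.866 -2.726 -0.348
vertex -1.799 -2.699 1.284
endloop
endfacet
facet normal 0.547 0.014 0.837
outer loop
vertex -2.128 -1.678 1.482
vertex -1.799 -2.699 1.284
vertex -1.227 -1.856 0.896
endloop
endfacet
facet normal -0.547 -0.013 -0.837
outer loop
vertex -2.866 -2.726 -0.348
vertex -2.293 -1.884 -0.736
vertex -1.965 -2.904 -0.934
endloop
endfacet
facet normal -0.129 -0.986 0.101
outer loop
vertex -2.866 -2.726 -0.348
vertex -1.965 -2.904 -0.934
vertex -1.799 -2.699 1.284
endloop
endfacet
facet normal -0.129 -0.986 0.101
outer loop
vertex -1.799 -2.699 1.284
vertex -1.965 -2.904 -0.934
vertex -0.898 -2.877 0.698
endloop
endfacet
facet normal 0.547 0.014 0.837
outer loop
vertex -1.799 -2.699 1.284
vertex -0.898 -2.877 0.698
vertex -1.227 -1.856 0.896
endloop
endfacet
facet normal -0.547 -0.013 -0.837
outer loop
vertex -1.965 -2.904 -0.934
vertex -2.293 -1.884 -0.736
vertex -1.392 -2.062 -1.322
endloop
endfacet
facet normal 0.651 -0.635 -0.415
outer loop
vertex -1.965 -2.904 -0.934
vertex -1.392 -2.062 -1.322
vertex -0.898 -2.877 0.698
endloop
endfacet
facet normal 0.652 -0.634 -0.415
outer loop
vertex -0.898 -2.877 0.698
vertex -1.392 -2.062 -1.322
vertex -0.325 -2.034 0.31
endloop
endfacet
facet normal 0.547 0.014 0.837
outer loop
vertex -0.898 -2.877 0.698
vertex -0.325 -2.034 0.31
vertex -1.227 -1.856 0.896
endloop
endfacet

endsolid


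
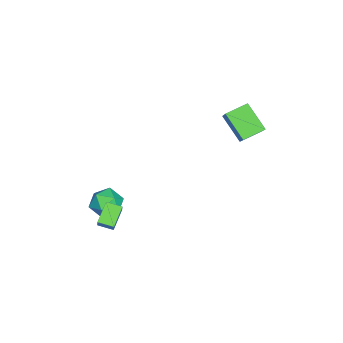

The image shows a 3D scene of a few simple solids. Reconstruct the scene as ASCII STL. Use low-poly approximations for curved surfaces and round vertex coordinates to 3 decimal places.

solid 
facet normal -0.558 0.771 0.307
outer loop
vertex -5.151 3.518 1.015
vertex -3.894 3.898 2.346
vertex -4.295 4.581 -0.097
endloop
endfacet
facet normal -0.672 -0.204 -0.712
outer loop
vertex -3.586 3.602 -0.486
vertex -5.151 3.518 1.015
vertex -4.295 4.581 -0.097
endloop
endfacet
facet normal -0.558 0.771 0.307
outer loop
vertex -4.295 4.581 -0.097
vertex -3.894 3.898 2.346
vertex -3.038 4.961 1.235
endloop
endfacet
facet normal 0.487 0.603 -0.632
outer loop
vertex -3.038 4.961 1.235
vertex -3.586 3.602 -0.486
vertex -4.295 4.581 -0.097
endloop
endfacet
facet normal -0.487 -0.603 0.632
outer loop
vertex -5.151 3.518 1.015
vertex -3.185 2.919 1.957
vertex -3.894 3.898 2.346
endloop
endfacet
facet normal -0.672 -0.203 -0.712
outer loop
vertex -4.442 2.539 0.625
vertex -5.151 3.518 1.015
vertex -3.586 3.602 -0.486
endloop
endfacet
facet normal -0.487 -0.604 0.631
outer loop
vertex -4.442 2.539 0.625
vertex -3.185 2.919 1.957
vertex -5.151 3.518 1.015
endloop
endfacet
facet normal 0.672 0.203 0.712
outer loop
vertex -3.894 3.898 2.346
vertex -3.185 2.919 1.957
vertex -3.038 4.961 1.235
endloop
endfacet
facet normal 0.486 0.604 -0.632
outer loop
vertex -2.329 3.982 0.845
vertex -3.586 3.602 -0.486
vertex -3.038 4.961 1.235
endloop
endfacet
facet normal 0.672 0.203 0.712
outer loop
vertex -3.038 4.961 1.235
vertex -3.185 2.919 1.957
vertex -2.329 3.982 0.845
endloop
endfacet
facet normal 0.558 -0.771 -0.307
outer loop
vertex -2.329 3.982 0.845
vertex -4.442 2.539 0.625
vertex -3.586 3.602 -0.486
endloop
endfacet
facet normal 0.558 -0.771 -0.307
outer loop
vertex -3.185 2.919 1.957
vertex -4.442 2.539 0.625
vertex -2.329 3.982 0.845
endloop
endfacet
facet normal -0.838 0.148 0.525
outer loop
vertex 1.364 -2.08 -1.902
vertex 1.394 -1.261 -2.085
vertex 0.847 -2.236 -2.684
endloop
endfacet
facet normal -0.035 -0.975 0.218
outer loop
vertex 1.886 -2.419 -3.335
vertex 1.364 -2.08 -1.902
vertex 0.847 -2.236 -2.684
endloop
endfacet
facet normal -0.838 0.147 0.526
outer loop
vertex 0.847 -2.236 -2.684
vertex 1.394 -1.261 -2.085
vertex 0.876 -1.417 -2.867
endloop
endfacet
facet normal -0.544 -0.165 -0.823
outer loop
vertex 0.876 -1.417 -2.867
vertex 1.886 -2.419 -3.335
vertex 0.847 -2.236 -2.684
endloop
endfacet
facet normal 0.544 0.164 0.823
outer loop
vertex 1.364 -2.08 -1.902
vertex 2.433 -1.444 -2.736
vertex 1.394 -1.261 -2.085
endloop
endfacet
facet normal -0.035 -0.975 0.218
outer loop
vertex 2.404 -2.263 -2.553
vertex 1.364 -2.08 -1.902
vertex 1.886 -2.419 -3.335
endloop
endfacet
facet normal 0.544 0.165 0.823
outer loop
vertex 2.404 -2.263 -2.553
vertex 2.433 -1.444 -2.736
vertex 1.364 -2.08 -1.902
endloop
endfacet
facet normal 0.035 0.975 -0.218
outer loop
vertex 1.394 -1.261 -2.085
vertex 2.433 -1.444 -2.736
vertex 0.876 -1.417 -2.867
endloop
endfacet
facet normal -0.544 -0.164 -0.823
outer loop
vertex 1.916 -1.6 -3.518
vertex 1.886 -2.419 -3.335
vertex 0.876 -1.417 -2.867
endloop
endfacet
facet normal 0.035 0.975 -0.218
outer loop
vertex 0.876 -1.417 -2.867
vertex 2.433 -1.444 -2.736
vertex 1.916 -1.6 -3.518
endloop
endfacet
facet normal 0.838 -0.148 -0.525
outer loop
vertex 1.916 -1.6 -3.518
vertex 2.404 -2.263 -2.553
vertex 1.886 -2.419 -3.335
endloop
endfacet
facet normal 0.838 -0.147 -0.525
outer loop
vertex 2.433 -1.444 -2.736
vertex 2.404 -2.263 -2.553
vertex 1.916 -1.6 -3.518
endloop
endfacet
facet normal -0.077 0.042 0.996
outer loop
vertex -0.101 -2.033 -2.956
vertex -0.946 -2.478 -3.003
vertex -0.141 -2.988 -2.919
endloop
endfacet
facet normal 0.606 0.005 0.795
outer loop
vertex -0.101 -2.033 -2.956
vertex -0.141 -2.988 -2.919
vertex 0.537 -2.557 -3.439
endloop
endfacet
facet normal 0.741 0.562 0.369
outer loop
vertex -0.101 -2.033 -2.956
vertex 0.537 -2.557 -3.439
vertex 0.151 -1.781 -3.845
endloop
endfacet
facet normal 0.140 0.942 0.306
outer loop
vertex -0.101 -2.033 -2.956
vertex 0.151 -1.781 -3.845
vertex -0.766 -1.733 -3.575
endloop
endfacet
facet normal -0.366 0.621 0.694
outer loop
vertex -0.101 -2.033 -2.956
vertex -0.766 -1.733 -3.575
vertex -0.946 -2.478 -3.003
endloop
endfacet
facet normal 0.693 -0.591 0.413
outer loop
vertex 0.537 -2.557 -3.439
vertex -0.141 -2.988 -2.919
vertex 0.086 -3.327 -3.785
endloop
endfacet
facet normal -0.414 -0.532 0.739
outer loop
vertex -0.141 -2.988 -2.919
vertex -0.946 -2.478 -3.003
vertex -0.831 -3.279 -3.515
endloop
endfacet
facet normal -0.880 0.404 0.249
outer loop
vertex -0.946 -2.478 -3.003
vertex -0.766 -1.733 -3.575
vertex -1.217 -2.503 -3.921
endloop
endfacet
facet normal -0.063 0.924 -0.378
outer loop
vertex -0.766 -1.733 -3.575
vertex 0.151 -1.781 -3.845
vertex -0.539 -2.072 -4.441
endloop
endfacet
facet normal 0.910 0.308 -0.277
outer loop
vertex 0.151 -1.781 -3.845
vertex 0.537 -2.557 -3.439
vertex 0.266 -2.582 -4.357
endloop
endfacet
facet normal -0.140 -0.942 -0.306
outer loop
vertex -0.579 -3.027 -4.404
vertex 0.086 -3.327 -3.785
vertex -0.831 -3.279 -3.515
endloop
endfacet
facet normal -0.741 -0.562 -0.369
outer loop
vertex -0.579 -3.027 -4.404
vertex -0.831 -3.279 -3.515
vertex -1.217 -2.503 -3.921
endloop
endfacet
facet normal -0.606 -0.005 -0.795
outer loop
vertex -0.579 -3.027 -4.404
vertex -1.217 -2.503 -3.921
vertex -0.539 -2.072 -4.441
endloop
endfacet
facet normal 0.077 -0.042 -0.996
outer loop
vertex -0.579 -3.027 -4.404
vertex -0.539 -2.072 -4.441
vertex 0.266 -2.582 -4.357
endloop
endfacet
facet normal 0.366 -0.621 -0.694
outer loop
vertex -0.579 -3.027 -4.404
vertex 0.266 -2.582 -4.357
vertex 0.086 -3.327 -3.785
endloop
endfacet
facet normal 0.063 -0.924 0.378
outer loop
vertex -0.831 -3.279 -3.515
vertex 0.086 -3.327 -3.785
vertex -0.141 -2.988 -2.919
endloop
endfacet
facet normal -0.910 -0.308 0.277
outer loop
vertex -1.217 -2.503 -3.921
vertex -0.831 -3.279 -3.515
vertex -0.946 -2.478 -3.003
endloop
endfacet
facet normal -0.693 0.591 -0.413
outer loop
vertex -0.539 -2.072 -4.441
vertex -1.217 -2.503 -3.921
vertex -0.766 -1.733 -3.575
endloop
endfacet
facet normal 0.414 0.532 -0.739
outer loop
vertex 0.266 -2.582 -4.357
vertex -0.539 -2.072 -4.441
vertex 0.151 -1.781 -3.845
endloop
endfacet
facet normal 0.880 -0.404 -0.249
outer loop
vertex 0.086 -3.327 -3.785
vertex 0.266 -2.582 -4.357
vertex 0.537 -2.557 -3.439
endloop
endfacet

endsolid


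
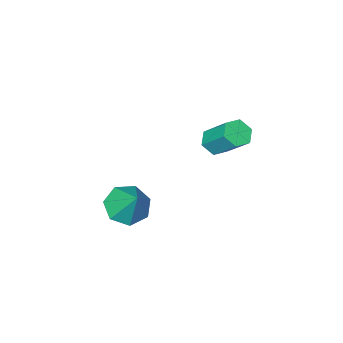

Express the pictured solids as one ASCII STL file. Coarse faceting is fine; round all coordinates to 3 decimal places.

solid 
facet normal 0.103 -0.683 -0.723
outer loop
vertex -2.705 -2.819 -1.373
vertex -3.062 -3.22 -1.045
vertex -3.329 -2.825 -1.456
endloop
endfacet
facet normal 0.083 0.730 -0.678
outer loop
vertex -2.705 -2.819 -1.373
vertex -3.329 -2.825 -1.456
vertex -2.88 -1.658 -0.144
endloop
endfacet
facet normal 0.083 0.730 -0.678
outer loop
vertex -2.88 -1.658 -0.144
vertex -3.329 -2.825 -1.456
vertex -3.504 -1.664 -0.227
endloop
endfacet
facet normal -0.103 0.683 0.723
outer loop
vertex -2.88 -1.658 -0.144
vertex -3.504 -1.664 -0.227
vertex -3.238 -2.06 0.185
endloop
endfacet
facet normal 0.103 -0.683 -0.723
outer loop
vertex -3.329 -2.825 -1.456
vertex -3.062 -3.22 -1.045
vertex -3.687 -3.226 -1.128
endloop
endfacet
facet normal -0.816 0.357 -0.454
outer loop
vertex -3.329 -2.825 -1.456
vertex -3.687 -3.226 -1.128
vertex -3.504 -1.664 -0.227
endloop
endfacet
facet normal -0.816 0.357 -0.454
outer loop
vertex -3.504 -1.664 -0.227
vertex -3.687 -3.226 -1.128
vertex -3.862 -2.065 0.101
endloop
endfacet
facet normal -0.103 0.683 0.723
outer loop
vertex -3.504 -1.664 -0.227
vertex -3.862 -2.065 0.101
vertex -3.238 -2.06 0.185
endloop
endfacet
facet normal 0.103 -0.683 -0.723
outer loop
vertex -3.687 -3.226 -1.128
vertex -3.062 -3.22 -1.045
vertex -3.42 -3.622 -0.716
endloop
endfacet
facet normal -0.900 -0.373 0.225
outer loop
vertex -3.687 -3.226 -1.128
vertex -3.42 -3.622 -0.716
vertex -3.862 -2.065 0.101
endloop
endfacet
facet normal -0.900 -0.373 0.225
outer loop
vertex -3.862 -2.065 0.101
vertex -3.42 -3.622 -0.716
vertex -3.595 -2.461 0.513
endloop
endfacet
facet normal -0.103 0.683 0.723
outer loop
vertex -3.862 -2.065 0.101
vertex -3.595 -2.461 0.513
vertex -3.238 -2.06 0.185
endloop
endfacet
facet normal 0.103 -0.683 -0.723
outer loop
vertex -3.42 -3.622 -0.716
vertex -3.062 -3.22 -1.045
vertex -2.796 -3.616 -0.633
endloop
endfacet
facet normal -0.083 -0.730 0.678
outer loop
vertex -3.42 -3.622 -0.716
vertex -2.796 -3.616 -0.633
vertex -3.595 -2.461 0.513
endloop
endfacet
facet normal -0.083 -0.730 0.678
outer loop
vertex -3.595 -2.461 0.513
vertex -2.796 -3.616 -0.633
vertex -2.971 -2.455 0.596
endloop
endfacet
facet normal -0.103 0.683 0.723
outer loop
vertex -3.595 -2.461 0.513
vertex -2.971 -2.455 0.596
vertex -3.238 -2.06 0.185
endloop
endfacet
facet normal 0.103 -0.683 -0.723
outer loop
vertex -2.796 -3.616 -0.633
vertex -3.062 -3.22 -1.045
vertex -2.438 -3.215 -0.961
endloop
endfacet
facet normal 0.816 -0.357 0.454
outer loop
vertex -2.796 -3.616 -0.633
vertex -2.438 -3.215 -0.961
vertex -2.971 -2.455 0.596
endloop
endfacet
facet normal 0.816 -0.357 0.454
outer loop
vertex -2.971 -2.455 0.596
vertex -2.438 -3.215 -0.961
vertex -2.613 -2.054 0.268
endloop
endfacet
facet normal -0.103 0.683 0.723
outer loop
vertex -2.971 -2.455 0.596
vertex -2.613 -2.054 0.268
vertex -3.238 -2.06 0.185
endloop
endfacet
facet normal 0.103 -0.683 -0.723
outer loop
vertex -2.438 -3.215 -0.961
vertex -3.062 -3.22 -1.045
vertex -2.705 -2.819 -1.373
endloop
endfacet
facet normal 0.900 0.373 -0.225
outer loop
vertex -2.438 -3.215 -0.961
vertex -2.705 -2.819 -1.373
vertex -2.613 -2.054 0.268
endloop
endfacet
facet normal 0.900 0.373 -0.225
outer loop
vertex -2.613 -2.054 0.268
vertex -2.705 -2.819 -1.373
vertex -2.88 -1.658 -0.144
endloop
endfacet
facet normal -0.103 0.683 0.723
outer loop
vertex -2.613 -2.054 0.268
vertex -2.88 -1.658 -0.144
vertex -3.238 -2.06 0.185
endloop
endfacet
facet normal -0.105 -0.620 -0.778
outer loop
vertex 2.097 -2.712 -1.708
vertex 1.349 -2.29 -1.943
vertex 2.185 -2.118 -2.193
endloop
endfacet
facet normal 0.926 0.148 0.349
outer loop
vertex 2.097 -2.712 -1.708
vertex 2.185 -2.118 -2.193
vertex 1.511 -1.33 -0.737
endloop
endfacet
facet normal -0.105 -0.620 -0.778
outer loop
vertex 2.185 -2.118 -2.193
vertex 1.349 -2.29 -1.943
vertex 1.644 -1.654 -2.49
endloop
endfacet
facet normal 0.675 0.733 -0.084
outer loop
vertex 2.185 -2.118 -2.193
vertex 1.644 -1.654 -2.49
vertex 1.511 -1.33 -0.737
endloop
endfacet
facet normal -0.105 -0.620 -0.778
outer loop
vertex 1.644 -1.654 -2.49
vertex 1.349 -2.29 -1.943
vertex 0.88 -1.669 -2.375
endloop
endfacet
facet normal -0.047 0.982 -0.185
outer loop
vertex 1.644 -1.654 -2.49
vertex 0.88 -1.669 -2.375
vertex 1.511 -1.33 -0.737
endloop
endfacet
facet normal -0.105 -0.620 -0.777
outer loop
vertex 0.88 -1.669 -2.375
vertex 1.349 -2.29 -1.943
vertex 0.469 -2.152 -1.934
endloop
endfacet
facet normal -0.698 0.706 0.123
outer loop
vertex 0.88 -1.669 -2.375
vertex 0.469 -2.152 -1.934
vertex 1.511 -1.33 -0.737
endloop
endfacet
facet normal -0.105 -0.619 -0.778
outer loop
vertex 0.469 -2.152 -1.934
vertex 1.349 -2.29 -1.943
vertex 0.721 -2.74 -1.5
endloop
endfacet
facet normal -0.786 0.112 0.608
outer loop
vertex 0.469 -2.152 -1.934
vertex 0.721 -2.74 -1.5
vertex 1.511 -1.33 -0.737
endloop
endfacet
facet normal -0.105 -0.620 -0.778
outer loop
vertex 0.721 -2.74 -1.5
vertex 1.349 -2.29 -1.943
vertex 1.445 -2.989 -1.399
endloop
endfacet
facet normal -0.247 -0.351 0.903
outer loop
vertex 0.721 -2.74 -1.5
vertex 1.445 -2.989 -1.399
vertex 1.511 -1.33 -0.737
endloop
endfacet
facet normal -0.105 -0.620 -0.778
outer loop
vertex 1.445 -2.989 -1.399
vertex 1.349 -2.29 -1.943
vertex 2.097 -2.712 -1.708
endloop
endfacet
facet normal 0.516 -0.335 0.788
outer loop
vertex 1.445 -2.989 -1.399
vertex 2.097 -2.712 -1.708
vertex 1.511 -1.33 -0.737
endloop
endfacet

endsolid


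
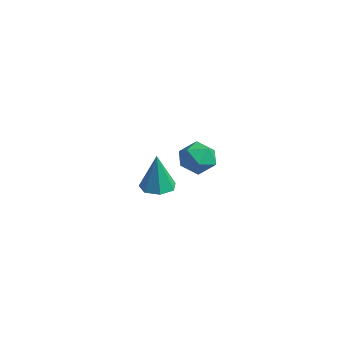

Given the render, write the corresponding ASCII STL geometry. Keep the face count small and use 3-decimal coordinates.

solid 
facet normal -0.038 0.045 -0.998
outer loop
vertex -0.173 1.375 0.098
vertex -0.707 1.102 0.106
vertex -0.587 1.69 0.128
endloop
endfacet
facet normal 0.580 0.728 0.365
outer loop
vertex -0.173 1.375 0.098
vertex -0.587 1.69 0.128
vertex -0.653 1.038 1.534
endloop
endfacet
facet normal -0.037 0.045 -0.998
outer loop
vertex -0.587 1.69 0.128
vertex -0.707 1.102 0.106
vertex -1.091 1.561 0.141
endloop
endfacet
facet normal -0.217 0.889 0.402
outer loop
vertex -0.587 1.69 0.128
vertex -1.091 1.561 0.141
vertex -0.653 1.038 1.534
endloop
endfacet
facet normal -0.038 0.045 -0.998
outer loop
vertex -1.091 1.561 0.141
vertex -0.707 1.102 0.106
vertex -1.306 1.087 0.128
endloop
endfacet
facet normal -0.838 0.369 0.402
outer loop
vertex -1.091 1.561 0.141
vertex -1.306 1.087 0.128
vertex -0.653 1.038 1.534
endloop
endfacet
facet normal -0.038 0.045 -0.998
outer loop
vertex -1.306 1.087 0.128
vertex -0.707 1.102 0.106
vertex -1.07 0.624 0.098
endloop
endfacet
facet normal -0.820 -0.441 0.365
outer loop
vertex -1.306 1.087 0.128
vertex -1.07 0.624 0.098
vertex -0.653 1.038 1.534
endloop
endfacet
facet normal -0.036 0.044 -0.998
outer loop
vertex -1.07 0.624 0.098
vertex -0.707 1.102 0.106
vertex -0.56 0.521 0.075
endloop
endfacet
facet normal -0.174 -0.932 0.319
outer loop
vertex -1.07 0.624 0.098
vertex -0.56 0.521 0.075
vertex -0.653 1.038 1.534
endloop
endfacet
facet normal -0.037 0.044 -0.998
outer loop
vertex -0.56 0.521 0.075
vertex -0.707 1.102 0.106
vertex -0.161 0.855 0.075
endloop
endfacet
facet normal 0.613 -0.732 0.298
outer loop
vertex -0.56 0.521 0.075
vertex -0.161 0.855 0.075
vertex -0.653 1.038 1.534
endloop
endfacet
facet normal -0.037 0.043 -0.998
outer loop
vertex -0.161 0.855 0.075
vertex -0.707 1.102 0.106
vertex -0.173 1.375 0.098
endloop
endfacet
facet normal 0.948 0.008 0.319
outer loop
vertex -0.161 0.855 0.075
vertex -0.173 1.375 0.098
vertex -0.653 1.038 1.534
endloop
endfacet
facet normal -0.912 0.085 0.400
outer loop
vertex 2.716 0.337 3.523
vertex 2.749 -0.27 3.727
vertex 2.958 0.207 4.102
endloop
endfacet
facet normal -0.574 0.714 0.400
outer loop
vertex 2.716 0.337 3.523
vertex 2.958 0.207 4.102
vertex 3.241 0.644 3.728
endloop
endfacet
facet normal -0.404 0.873 -0.273
outer loop
vertex 2.716 0.337 3.523
vertex 3.241 0.644 3.728
vertex 3.206 0.438 3.122
endloop
endfacet
facet normal -0.636 0.344 -0.691
outer loop
vertex 2.716 0.337 3.523
vertex 3.206 0.438 3.122
vertex 2.902 -0.126 3.121
endloop
endfacet
facet normal -0.951 -0.144 -0.274
outer loop
vertex 2.716 0.337 3.523
vertex 2.902 -0.126 3.121
vertex 2.749 -0.27 3.727
endloop
endfacet
facet normal 0.033 0.638 0.770
outer loop
vertex 3.241 0.644 3.728
vertex 2.958 0.207 4.102
vertex 3.598 0.226 4.059
endloop
endfacet
facet normal -0.514 -0.379 0.769
outer loop
vertex 2.958 0.207 4.102
vertex 2.749 -0.27 3.727
vertex 3.294 -0.338 4.058
endloop
endfacet
facet normal -0.577 -0.750 -0.324
outer loop
vertex 2.749 -0.27 3.727
vertex 2.902 -0.126 3.121
vertex 3.259 -0.544 3.452
endloop
endfacet
facet normal -0.068 0.038 -0.997
outer loop
vertex 2.902 -0.126 3.121
vertex 3.206 0.438 3.122
vertex 3.542 -0.107 3.078
endloop
endfacet
facet normal 0.307 0.895 -0.322
outer loop
vertex 3.206 0.438 3.122
vertex 3.241 0.644 3.728
vertex 3.751 0.37 3.453
endloop
endfacet
facet normal 0.636 -0.344 0.691
outer loop
vertex 3.784 -0.237 3.657
vertex 3.598 0.226 4.059
vertex 3.294 -0.338 4.058
endloop
endfacet
facet normal 0.404 -0.873 0.273
outer loop
vertex 3.784 -0.237 3.657
vertex 3.294 -0.338 4.058
vertex 3.259 -0.544 3.452
endloop
endfacet
facet normal 0.574 -0.714 -0.400
outer loop
vertex 3.784 -0.237 3.657
vertex 3.259 -0.544 3.452
vertex 3.542 -0.107 3.078
endloop
endfacet
facet normal 0.912 -0.085 -0.400
outer loop
vertex 3.784 -0.237 3.657
vertex 3.542 -0.107 3.078
vertex 3.751 0.37 3.453
endloop
endfacet
facet normal 0.951 0.144 0.274
outer loop
vertex 3.784 -0.237 3.657
vertex 3.751 0.37 3.453
vertex 3.598 0.226 4.059
endloop
endfacet
facet normal 0.068 -0.038 0.997
outer loop
vertex 3.294 -0.338 4.058
vertex 3.598 0.226 4.059
vertex 2.958 0.207 4.102
endloop
endfacet
facet normal -0.307 -0.895 0.322
outer loop
vertex 3.259 -0.544 3.452
vertex 3.294 -0.338 4.058
vertex 2.749 -0.27 3.727
endloop
endfacet
facet normal -0.033 -0.638 -0.770
outer loop
vertex 3.542 -0.107 3.078
vertex 3.259 -0.544 3.452
vertex 2.902 -0.126 3.121
endloop
endfacet
facet normal 0.514 0.379 -0.769
outer loop
vertex 3.751 0.37 3.453
vertex 3.542 -0.107 3.078
vertex 3.206 0.438 3.122
endloop
endfacet
facet normal 0.577 0.750 0.324
outer loop
vertex 3.598 0.226 4.059
vertex 3.751 0.37 3.453
vertex 3.241 0.644 3.728
endloop
endfacet

endsolid
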